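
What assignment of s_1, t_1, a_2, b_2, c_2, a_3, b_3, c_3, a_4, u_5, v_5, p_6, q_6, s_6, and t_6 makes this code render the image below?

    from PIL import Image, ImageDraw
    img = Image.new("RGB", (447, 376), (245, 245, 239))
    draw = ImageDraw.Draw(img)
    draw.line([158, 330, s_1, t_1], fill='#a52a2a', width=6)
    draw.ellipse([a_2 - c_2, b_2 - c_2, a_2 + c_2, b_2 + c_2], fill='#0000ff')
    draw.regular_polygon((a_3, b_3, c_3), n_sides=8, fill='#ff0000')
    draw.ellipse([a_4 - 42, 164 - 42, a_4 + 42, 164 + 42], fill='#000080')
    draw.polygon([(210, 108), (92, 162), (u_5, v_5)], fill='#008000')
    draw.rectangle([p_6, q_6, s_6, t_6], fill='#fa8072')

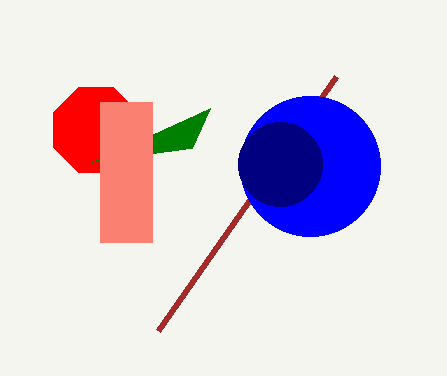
s_1 = 336
t_1 = 76
a_2 = 310
b_2 = 166
c_2 = 70
a_3 = 96
b_3 = 130
c_3 = 46
a_4 = 280
u_5 = 192
v_5 = 148
p_6 = 100
q_6 = 102
s_6 = 152
t_6 = 242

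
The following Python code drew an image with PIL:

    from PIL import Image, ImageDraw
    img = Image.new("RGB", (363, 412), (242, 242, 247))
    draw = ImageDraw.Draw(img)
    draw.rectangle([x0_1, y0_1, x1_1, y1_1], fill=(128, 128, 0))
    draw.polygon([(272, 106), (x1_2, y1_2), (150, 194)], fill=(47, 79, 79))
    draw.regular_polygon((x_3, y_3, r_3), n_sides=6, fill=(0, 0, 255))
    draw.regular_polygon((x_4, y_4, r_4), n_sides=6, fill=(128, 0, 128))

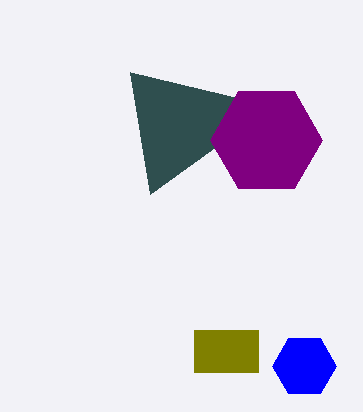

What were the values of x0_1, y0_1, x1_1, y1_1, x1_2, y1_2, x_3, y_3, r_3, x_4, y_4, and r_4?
x0_1 = 194, y0_1 = 330, x1_1 = 258, y1_1 = 372, x1_2 = 130, y1_2 = 72, x_3 = 304, y_3 = 366, r_3 = 32, x_4 = 266, y_4 = 140, r_4 = 56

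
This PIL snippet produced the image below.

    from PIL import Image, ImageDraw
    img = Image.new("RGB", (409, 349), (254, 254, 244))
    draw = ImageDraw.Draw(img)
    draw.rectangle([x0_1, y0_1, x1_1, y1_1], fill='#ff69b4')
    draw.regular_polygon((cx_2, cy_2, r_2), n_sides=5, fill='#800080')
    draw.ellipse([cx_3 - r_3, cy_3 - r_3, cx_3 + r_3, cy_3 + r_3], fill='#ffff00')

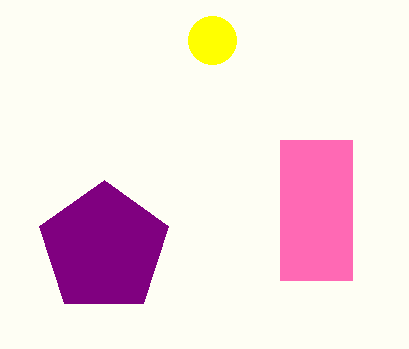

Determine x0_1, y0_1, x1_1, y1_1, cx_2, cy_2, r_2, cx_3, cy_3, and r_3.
x0_1 = 280, y0_1 = 140, x1_1 = 352, y1_1 = 280, cx_2 = 104, cy_2 = 248, r_2 = 68, cx_3 = 212, cy_3 = 40, r_3 = 24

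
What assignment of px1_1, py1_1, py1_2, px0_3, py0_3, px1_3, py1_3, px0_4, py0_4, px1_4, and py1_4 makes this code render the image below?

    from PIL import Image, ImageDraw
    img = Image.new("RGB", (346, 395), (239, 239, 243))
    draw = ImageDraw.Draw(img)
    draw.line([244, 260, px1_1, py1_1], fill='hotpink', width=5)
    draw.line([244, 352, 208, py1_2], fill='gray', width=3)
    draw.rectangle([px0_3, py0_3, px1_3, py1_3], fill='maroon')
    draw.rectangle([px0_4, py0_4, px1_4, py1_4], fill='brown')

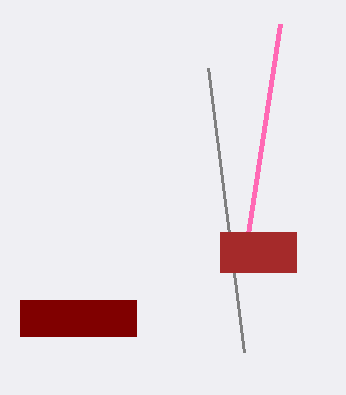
px1_1 = 280, py1_1 = 24, py1_2 = 68, px0_3 = 20, py0_3 = 300, px1_3 = 136, py1_3 = 336, px0_4 = 220, py0_4 = 232, px1_4 = 296, py1_4 = 272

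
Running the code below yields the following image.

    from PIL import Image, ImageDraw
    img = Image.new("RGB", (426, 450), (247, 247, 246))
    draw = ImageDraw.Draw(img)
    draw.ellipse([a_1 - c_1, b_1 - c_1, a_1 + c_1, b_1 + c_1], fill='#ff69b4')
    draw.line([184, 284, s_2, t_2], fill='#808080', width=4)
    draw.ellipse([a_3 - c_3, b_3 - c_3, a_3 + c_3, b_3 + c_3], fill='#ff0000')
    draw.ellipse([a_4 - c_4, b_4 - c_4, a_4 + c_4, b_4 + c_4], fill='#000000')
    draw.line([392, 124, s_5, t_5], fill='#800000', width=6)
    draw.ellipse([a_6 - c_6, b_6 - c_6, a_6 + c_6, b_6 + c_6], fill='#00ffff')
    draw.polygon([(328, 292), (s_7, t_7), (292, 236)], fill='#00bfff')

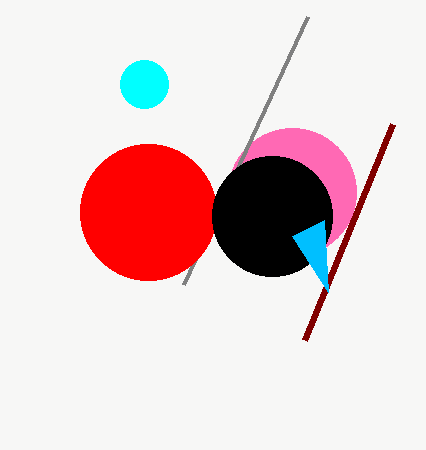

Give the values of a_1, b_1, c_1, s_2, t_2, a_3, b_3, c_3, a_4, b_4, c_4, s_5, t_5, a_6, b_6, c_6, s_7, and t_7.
a_1 = 292, b_1 = 192, c_1 = 64, s_2 = 308, t_2 = 16, a_3 = 148, b_3 = 212, c_3 = 68, a_4 = 272, b_4 = 216, c_4 = 60, s_5 = 304, t_5 = 340, a_6 = 144, b_6 = 84, c_6 = 24, s_7 = 324, t_7 = 220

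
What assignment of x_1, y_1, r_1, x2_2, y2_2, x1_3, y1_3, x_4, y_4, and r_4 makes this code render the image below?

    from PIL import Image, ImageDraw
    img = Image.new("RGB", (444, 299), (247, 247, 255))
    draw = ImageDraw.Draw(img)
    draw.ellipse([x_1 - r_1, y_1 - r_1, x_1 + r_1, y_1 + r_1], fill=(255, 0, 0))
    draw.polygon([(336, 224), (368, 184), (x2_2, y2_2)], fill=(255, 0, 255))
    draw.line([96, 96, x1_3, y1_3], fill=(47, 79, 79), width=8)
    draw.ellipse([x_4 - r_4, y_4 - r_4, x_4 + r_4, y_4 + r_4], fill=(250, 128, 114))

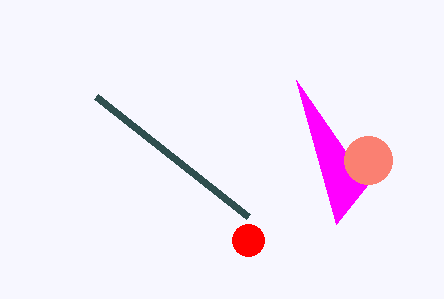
x_1 = 248; y_1 = 240; r_1 = 16; x2_2 = 296; y2_2 = 80; x1_3 = 248; y1_3 = 216; x_4 = 368; y_4 = 160; r_4 = 24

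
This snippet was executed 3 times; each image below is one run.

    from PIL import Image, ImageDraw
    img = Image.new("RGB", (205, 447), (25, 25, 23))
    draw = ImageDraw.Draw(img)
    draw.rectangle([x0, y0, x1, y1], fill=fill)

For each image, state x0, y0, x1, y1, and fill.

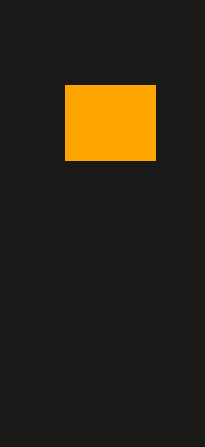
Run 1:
x0 = 65, y0 = 85, x1 = 155, y1 = 160, fill = 'orange'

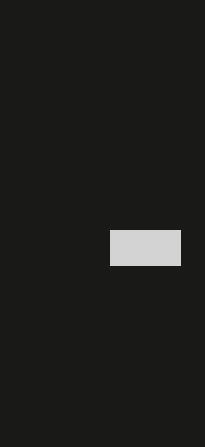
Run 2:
x0 = 110
y0 = 230
x1 = 180
y1 = 265
fill = 'lightgray'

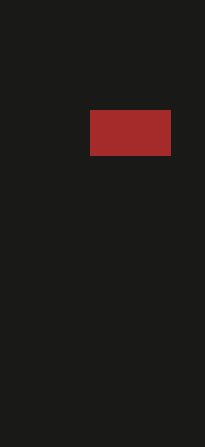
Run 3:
x0 = 90; y0 = 110; x1 = 170; y1 = 155; fill = 'brown'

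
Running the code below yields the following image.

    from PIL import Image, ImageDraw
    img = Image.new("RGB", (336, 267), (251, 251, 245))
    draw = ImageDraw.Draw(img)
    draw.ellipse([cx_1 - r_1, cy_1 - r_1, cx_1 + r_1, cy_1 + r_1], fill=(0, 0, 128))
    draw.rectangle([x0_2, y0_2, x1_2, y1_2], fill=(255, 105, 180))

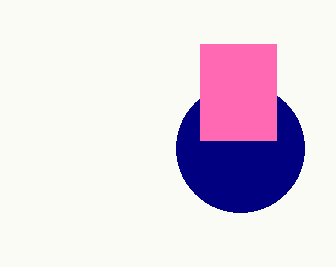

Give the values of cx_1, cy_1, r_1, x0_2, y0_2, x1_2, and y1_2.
cx_1 = 240, cy_1 = 148, r_1 = 64, x0_2 = 200, y0_2 = 44, x1_2 = 276, y1_2 = 140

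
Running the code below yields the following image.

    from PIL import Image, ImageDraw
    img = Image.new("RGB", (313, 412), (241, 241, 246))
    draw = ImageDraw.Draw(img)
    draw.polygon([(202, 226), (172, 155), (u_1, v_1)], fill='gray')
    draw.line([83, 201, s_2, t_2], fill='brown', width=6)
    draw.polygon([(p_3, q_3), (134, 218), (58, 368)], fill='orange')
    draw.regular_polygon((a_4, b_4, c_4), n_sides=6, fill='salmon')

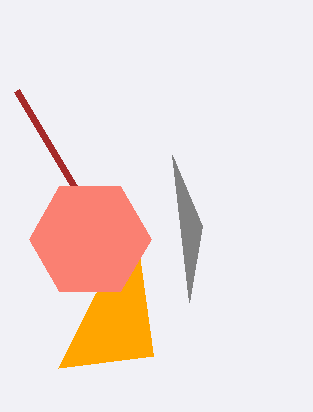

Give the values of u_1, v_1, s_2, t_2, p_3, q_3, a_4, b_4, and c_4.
u_1 = 189
v_1 = 302
s_2 = 17
t_2 = 91
p_3 = 153
q_3 = 356
a_4 = 90
b_4 = 239
c_4 = 61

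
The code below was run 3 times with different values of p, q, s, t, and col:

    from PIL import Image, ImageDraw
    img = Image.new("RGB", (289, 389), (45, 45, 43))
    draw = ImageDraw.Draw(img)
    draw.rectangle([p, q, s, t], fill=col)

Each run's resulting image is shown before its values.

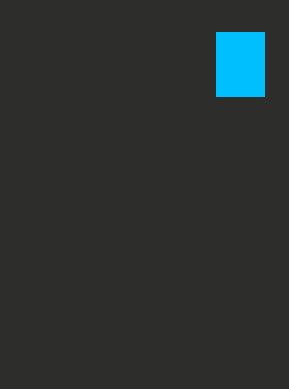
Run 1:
p = 216; q = 32; s = 264; t = 96; col = 'deepskyblue'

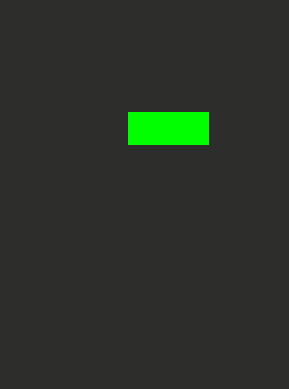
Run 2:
p = 128, q = 112, s = 208, t = 144, col = 'lime'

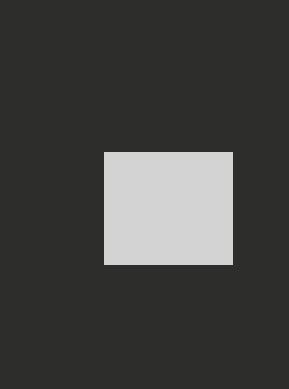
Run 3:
p = 104
q = 152
s = 232
t = 264
col = 'lightgray'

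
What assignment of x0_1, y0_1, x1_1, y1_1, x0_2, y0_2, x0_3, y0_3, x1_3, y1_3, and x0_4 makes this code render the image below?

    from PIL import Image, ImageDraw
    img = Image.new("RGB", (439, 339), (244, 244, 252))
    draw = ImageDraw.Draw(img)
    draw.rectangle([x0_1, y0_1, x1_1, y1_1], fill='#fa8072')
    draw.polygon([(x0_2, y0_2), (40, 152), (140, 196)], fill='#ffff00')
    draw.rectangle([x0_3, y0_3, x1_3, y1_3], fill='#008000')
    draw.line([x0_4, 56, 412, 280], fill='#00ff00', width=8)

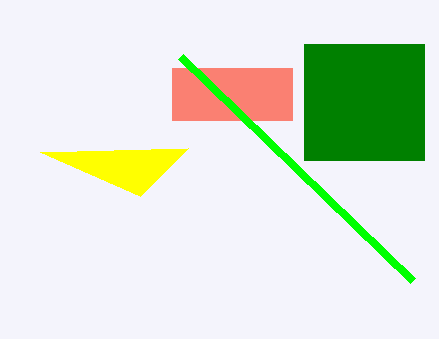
x0_1 = 172
y0_1 = 68
x1_1 = 292
y1_1 = 120
x0_2 = 188
y0_2 = 148
x0_3 = 304
y0_3 = 44
x1_3 = 424
y1_3 = 160
x0_4 = 180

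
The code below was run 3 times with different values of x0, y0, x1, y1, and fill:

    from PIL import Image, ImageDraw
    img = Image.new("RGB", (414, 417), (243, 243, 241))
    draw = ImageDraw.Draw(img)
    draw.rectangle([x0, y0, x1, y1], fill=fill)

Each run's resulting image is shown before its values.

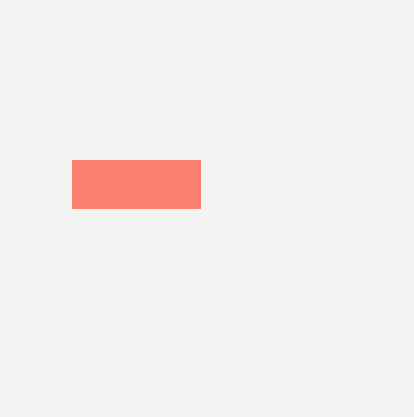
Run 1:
x0 = 72
y0 = 160
x1 = 200
y1 = 208
fill = 'salmon'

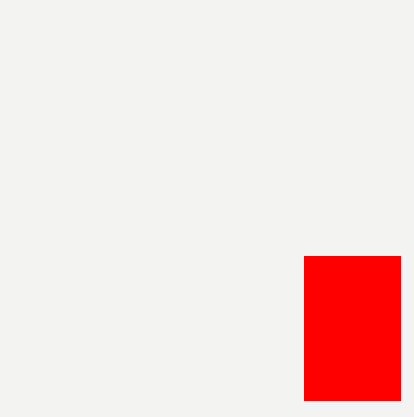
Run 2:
x0 = 304, y0 = 256, x1 = 400, y1 = 400, fill = 'red'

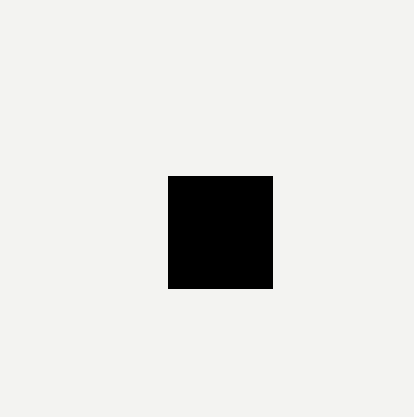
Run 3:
x0 = 168, y0 = 176, x1 = 272, y1 = 288, fill = 'black'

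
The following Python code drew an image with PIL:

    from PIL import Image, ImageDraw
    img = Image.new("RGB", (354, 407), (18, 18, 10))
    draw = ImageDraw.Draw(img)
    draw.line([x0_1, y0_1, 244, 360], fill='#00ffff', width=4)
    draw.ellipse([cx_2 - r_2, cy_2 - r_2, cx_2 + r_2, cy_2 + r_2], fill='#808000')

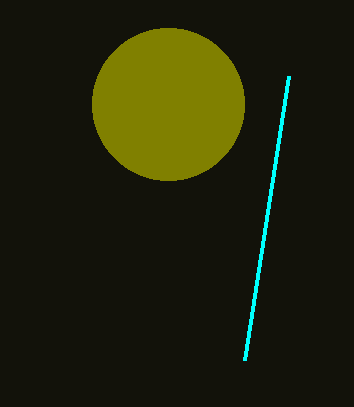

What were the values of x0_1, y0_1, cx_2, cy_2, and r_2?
x0_1 = 288
y0_1 = 76
cx_2 = 168
cy_2 = 104
r_2 = 76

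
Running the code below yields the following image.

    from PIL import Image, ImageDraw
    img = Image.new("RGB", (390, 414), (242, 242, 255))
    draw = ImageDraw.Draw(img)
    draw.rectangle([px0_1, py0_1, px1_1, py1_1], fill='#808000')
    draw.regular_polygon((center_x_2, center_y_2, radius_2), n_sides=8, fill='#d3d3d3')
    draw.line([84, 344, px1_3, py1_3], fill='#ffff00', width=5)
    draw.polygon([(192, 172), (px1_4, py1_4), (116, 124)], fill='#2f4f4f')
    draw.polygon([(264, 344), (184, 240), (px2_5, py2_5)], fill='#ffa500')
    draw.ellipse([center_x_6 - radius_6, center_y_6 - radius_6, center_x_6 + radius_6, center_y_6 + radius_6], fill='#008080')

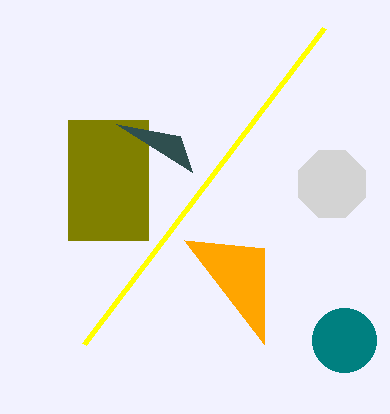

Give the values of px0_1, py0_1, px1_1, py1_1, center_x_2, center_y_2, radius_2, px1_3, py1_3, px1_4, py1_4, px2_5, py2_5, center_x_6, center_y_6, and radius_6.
px0_1 = 68
py0_1 = 120
px1_1 = 148
py1_1 = 240
center_x_2 = 332
center_y_2 = 184
radius_2 = 36
px1_3 = 324
py1_3 = 28
px1_4 = 180
py1_4 = 136
px2_5 = 264
py2_5 = 248
center_x_6 = 344
center_y_6 = 340
radius_6 = 32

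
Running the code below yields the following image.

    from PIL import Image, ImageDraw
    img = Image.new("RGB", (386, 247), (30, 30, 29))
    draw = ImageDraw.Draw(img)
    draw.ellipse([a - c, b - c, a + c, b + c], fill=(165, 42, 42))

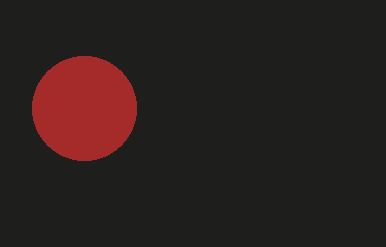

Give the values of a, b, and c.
a = 84, b = 108, c = 52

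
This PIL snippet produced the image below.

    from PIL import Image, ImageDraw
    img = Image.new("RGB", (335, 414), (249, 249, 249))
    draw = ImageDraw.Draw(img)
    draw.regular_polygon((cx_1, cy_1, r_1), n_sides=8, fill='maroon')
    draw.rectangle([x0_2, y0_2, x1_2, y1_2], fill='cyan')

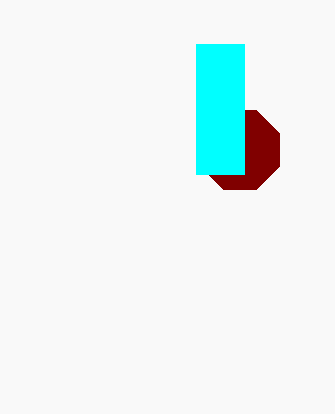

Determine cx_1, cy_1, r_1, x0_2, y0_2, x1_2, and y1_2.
cx_1 = 240; cy_1 = 150; r_1 = 43; x0_2 = 196; y0_2 = 44; x1_2 = 244; y1_2 = 174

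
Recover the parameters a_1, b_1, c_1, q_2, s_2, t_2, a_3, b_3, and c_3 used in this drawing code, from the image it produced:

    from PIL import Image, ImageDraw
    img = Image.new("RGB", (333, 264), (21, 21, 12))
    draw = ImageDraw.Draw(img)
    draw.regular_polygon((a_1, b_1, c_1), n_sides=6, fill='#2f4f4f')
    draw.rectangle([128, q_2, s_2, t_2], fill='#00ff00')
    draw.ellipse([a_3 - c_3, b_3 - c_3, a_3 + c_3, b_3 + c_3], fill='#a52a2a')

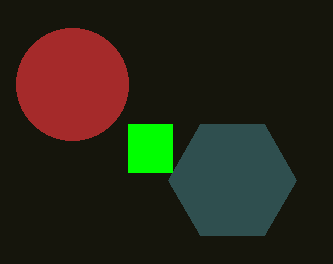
a_1 = 232
b_1 = 180
c_1 = 64
q_2 = 124
s_2 = 172
t_2 = 172
a_3 = 72
b_3 = 84
c_3 = 56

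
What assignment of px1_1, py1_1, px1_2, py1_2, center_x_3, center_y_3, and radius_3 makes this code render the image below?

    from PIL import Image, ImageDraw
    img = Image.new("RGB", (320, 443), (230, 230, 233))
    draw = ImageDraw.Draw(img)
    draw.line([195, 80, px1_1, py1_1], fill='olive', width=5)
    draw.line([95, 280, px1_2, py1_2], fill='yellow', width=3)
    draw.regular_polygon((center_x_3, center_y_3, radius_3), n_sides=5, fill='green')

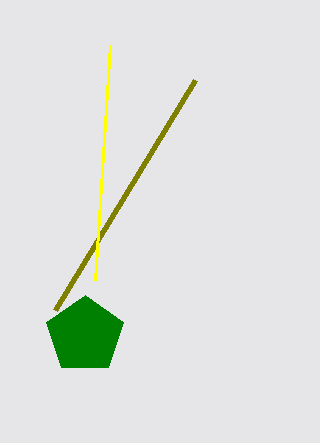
px1_1 = 55, py1_1 = 310, px1_2 = 110, py1_2 = 45, center_x_3 = 85, center_y_3 = 335, radius_3 = 40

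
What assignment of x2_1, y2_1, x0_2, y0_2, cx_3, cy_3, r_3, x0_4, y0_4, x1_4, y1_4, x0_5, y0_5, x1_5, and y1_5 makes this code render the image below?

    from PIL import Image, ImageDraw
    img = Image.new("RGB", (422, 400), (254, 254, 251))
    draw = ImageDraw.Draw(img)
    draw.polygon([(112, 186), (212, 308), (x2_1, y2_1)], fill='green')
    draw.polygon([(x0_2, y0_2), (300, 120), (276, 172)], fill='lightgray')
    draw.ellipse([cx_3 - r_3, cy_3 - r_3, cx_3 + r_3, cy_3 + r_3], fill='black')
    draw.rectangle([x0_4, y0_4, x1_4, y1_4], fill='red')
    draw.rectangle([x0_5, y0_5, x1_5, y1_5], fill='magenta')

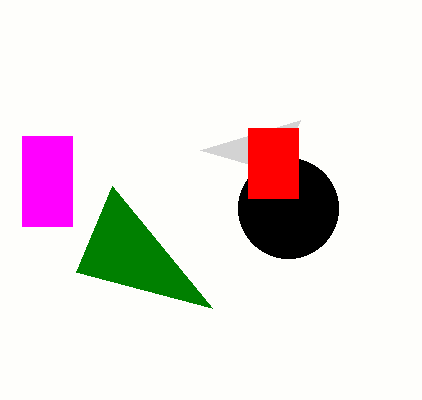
x2_1 = 76, y2_1 = 272, x0_2 = 200, y0_2 = 150, cx_3 = 288, cy_3 = 208, r_3 = 50, x0_4 = 248, y0_4 = 128, x1_4 = 298, y1_4 = 198, x0_5 = 22, y0_5 = 136, x1_5 = 72, y1_5 = 226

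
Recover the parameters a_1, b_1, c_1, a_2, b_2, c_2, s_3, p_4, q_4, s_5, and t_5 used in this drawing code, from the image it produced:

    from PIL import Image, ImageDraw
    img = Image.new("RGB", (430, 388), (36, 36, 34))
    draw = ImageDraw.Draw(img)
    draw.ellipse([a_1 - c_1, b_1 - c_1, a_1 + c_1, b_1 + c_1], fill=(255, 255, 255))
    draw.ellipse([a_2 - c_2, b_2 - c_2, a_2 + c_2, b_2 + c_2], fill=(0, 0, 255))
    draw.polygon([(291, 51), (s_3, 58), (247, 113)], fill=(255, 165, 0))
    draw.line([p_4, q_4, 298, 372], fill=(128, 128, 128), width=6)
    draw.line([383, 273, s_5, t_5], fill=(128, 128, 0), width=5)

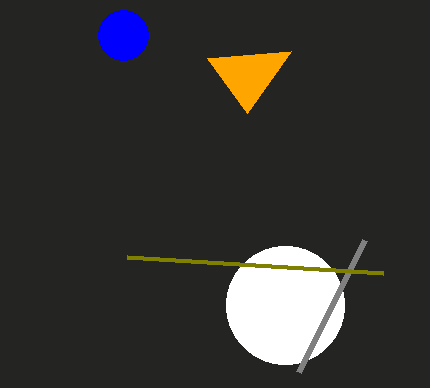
a_1 = 285
b_1 = 305
c_1 = 59
a_2 = 123
b_2 = 35
c_2 = 25
s_3 = 207
p_4 = 364
q_4 = 240
s_5 = 127
t_5 = 257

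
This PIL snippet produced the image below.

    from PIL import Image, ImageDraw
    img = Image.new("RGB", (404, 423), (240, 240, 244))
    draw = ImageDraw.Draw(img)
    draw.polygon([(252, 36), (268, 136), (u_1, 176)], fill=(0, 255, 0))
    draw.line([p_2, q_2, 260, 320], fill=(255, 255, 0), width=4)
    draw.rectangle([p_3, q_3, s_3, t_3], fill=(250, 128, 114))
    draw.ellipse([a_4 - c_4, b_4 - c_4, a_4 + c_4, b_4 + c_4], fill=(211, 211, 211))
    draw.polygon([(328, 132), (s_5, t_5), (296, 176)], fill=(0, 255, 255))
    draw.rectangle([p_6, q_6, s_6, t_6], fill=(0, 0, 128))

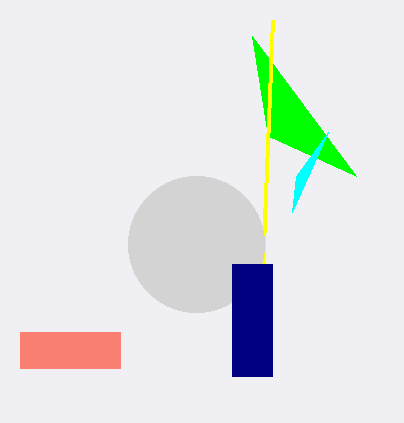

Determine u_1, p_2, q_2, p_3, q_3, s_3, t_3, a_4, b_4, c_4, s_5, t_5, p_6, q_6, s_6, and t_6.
u_1 = 356; p_2 = 272; q_2 = 20; p_3 = 20; q_3 = 332; s_3 = 120; t_3 = 368; a_4 = 196; b_4 = 244; c_4 = 68; s_5 = 292; t_5 = 212; p_6 = 232; q_6 = 264; s_6 = 272; t_6 = 376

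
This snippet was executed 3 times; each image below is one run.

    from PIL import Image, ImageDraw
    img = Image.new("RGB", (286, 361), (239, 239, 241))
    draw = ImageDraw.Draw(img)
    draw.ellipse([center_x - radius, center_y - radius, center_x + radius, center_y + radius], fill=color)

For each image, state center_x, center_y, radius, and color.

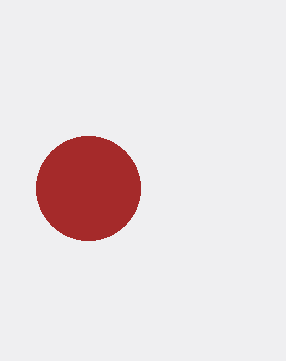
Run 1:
center_x = 88, center_y = 188, radius = 52, color = 'brown'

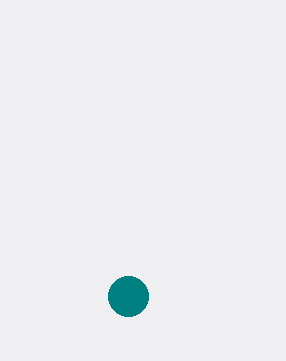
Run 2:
center_x = 128; center_y = 296; radius = 20; color = 'teal'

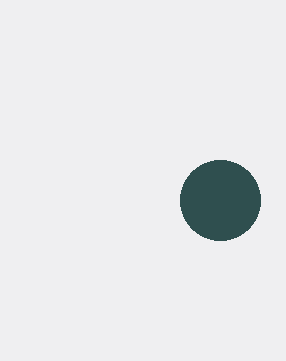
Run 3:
center_x = 220
center_y = 200
radius = 40
color = 'darkslategray'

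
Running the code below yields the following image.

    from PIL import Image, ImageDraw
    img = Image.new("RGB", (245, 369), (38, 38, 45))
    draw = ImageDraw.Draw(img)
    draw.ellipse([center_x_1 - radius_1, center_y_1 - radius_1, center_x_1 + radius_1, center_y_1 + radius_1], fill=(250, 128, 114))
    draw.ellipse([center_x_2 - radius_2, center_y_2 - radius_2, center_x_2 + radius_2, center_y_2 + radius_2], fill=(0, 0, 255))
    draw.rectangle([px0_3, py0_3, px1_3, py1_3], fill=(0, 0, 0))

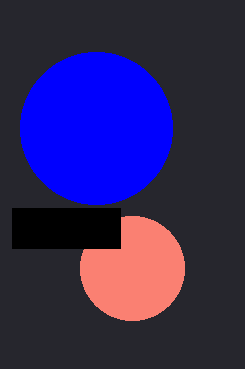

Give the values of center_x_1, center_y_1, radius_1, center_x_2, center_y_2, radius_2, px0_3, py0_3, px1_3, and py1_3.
center_x_1 = 132
center_y_1 = 268
radius_1 = 52
center_x_2 = 96
center_y_2 = 128
radius_2 = 76
px0_3 = 12
py0_3 = 208
px1_3 = 120
py1_3 = 248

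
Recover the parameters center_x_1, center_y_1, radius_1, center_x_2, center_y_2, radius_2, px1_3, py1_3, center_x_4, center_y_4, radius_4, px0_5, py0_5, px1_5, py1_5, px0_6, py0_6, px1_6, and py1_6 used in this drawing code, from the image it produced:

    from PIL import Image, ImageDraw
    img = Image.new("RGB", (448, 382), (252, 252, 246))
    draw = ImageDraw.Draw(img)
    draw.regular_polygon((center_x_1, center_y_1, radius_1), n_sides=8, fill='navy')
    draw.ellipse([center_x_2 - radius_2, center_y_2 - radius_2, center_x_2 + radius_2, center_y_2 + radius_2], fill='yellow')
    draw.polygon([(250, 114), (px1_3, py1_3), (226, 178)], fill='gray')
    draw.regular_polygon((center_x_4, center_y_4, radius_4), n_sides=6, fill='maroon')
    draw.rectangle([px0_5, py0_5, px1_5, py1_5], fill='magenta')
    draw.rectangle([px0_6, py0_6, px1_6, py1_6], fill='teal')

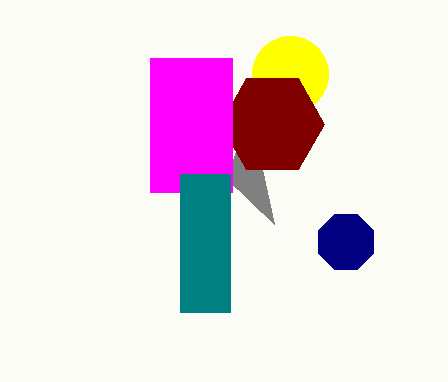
center_x_1 = 346
center_y_1 = 242
radius_1 = 30
center_x_2 = 290
center_y_2 = 74
radius_2 = 38
px1_3 = 274
py1_3 = 224
center_x_4 = 272
center_y_4 = 124
radius_4 = 52
px0_5 = 150
py0_5 = 58
px1_5 = 232
py1_5 = 192
px0_6 = 180
py0_6 = 174
px1_6 = 230
py1_6 = 312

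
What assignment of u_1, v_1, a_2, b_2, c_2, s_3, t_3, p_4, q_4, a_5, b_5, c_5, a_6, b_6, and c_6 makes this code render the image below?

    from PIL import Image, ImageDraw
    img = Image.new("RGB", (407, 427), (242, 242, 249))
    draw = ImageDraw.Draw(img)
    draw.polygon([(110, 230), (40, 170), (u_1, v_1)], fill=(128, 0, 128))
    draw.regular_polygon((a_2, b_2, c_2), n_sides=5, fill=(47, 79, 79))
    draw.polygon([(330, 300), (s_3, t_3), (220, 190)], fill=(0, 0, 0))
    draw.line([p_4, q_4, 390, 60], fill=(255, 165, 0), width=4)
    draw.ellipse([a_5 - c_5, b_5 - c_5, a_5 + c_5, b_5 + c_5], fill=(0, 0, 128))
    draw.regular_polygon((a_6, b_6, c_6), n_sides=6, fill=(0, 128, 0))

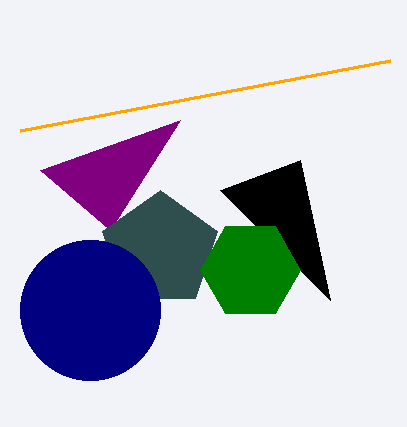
u_1 = 180, v_1 = 120, a_2 = 160, b_2 = 250, c_2 = 60, s_3 = 300, t_3 = 160, p_4 = 20, q_4 = 130, a_5 = 90, b_5 = 310, c_5 = 70, a_6 = 250, b_6 = 270, c_6 = 50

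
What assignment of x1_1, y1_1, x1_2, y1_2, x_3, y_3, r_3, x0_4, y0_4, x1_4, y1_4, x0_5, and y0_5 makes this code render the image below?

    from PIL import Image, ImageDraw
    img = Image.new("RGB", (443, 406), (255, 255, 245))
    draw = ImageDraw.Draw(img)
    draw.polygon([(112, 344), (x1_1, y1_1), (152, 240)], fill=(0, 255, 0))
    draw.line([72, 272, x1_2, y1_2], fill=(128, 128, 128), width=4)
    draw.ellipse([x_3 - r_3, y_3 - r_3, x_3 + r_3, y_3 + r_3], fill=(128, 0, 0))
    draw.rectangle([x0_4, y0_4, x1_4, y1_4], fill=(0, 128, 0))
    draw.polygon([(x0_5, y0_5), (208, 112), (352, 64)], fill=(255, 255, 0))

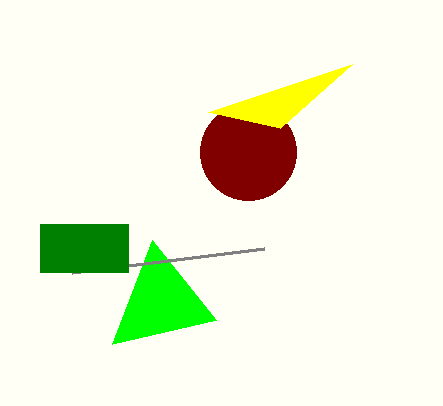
x1_1 = 216
y1_1 = 320
x1_2 = 264
y1_2 = 248
x_3 = 248
y_3 = 152
r_3 = 48
x0_4 = 40
y0_4 = 224
x1_4 = 128
y1_4 = 272
x0_5 = 280
y0_5 = 128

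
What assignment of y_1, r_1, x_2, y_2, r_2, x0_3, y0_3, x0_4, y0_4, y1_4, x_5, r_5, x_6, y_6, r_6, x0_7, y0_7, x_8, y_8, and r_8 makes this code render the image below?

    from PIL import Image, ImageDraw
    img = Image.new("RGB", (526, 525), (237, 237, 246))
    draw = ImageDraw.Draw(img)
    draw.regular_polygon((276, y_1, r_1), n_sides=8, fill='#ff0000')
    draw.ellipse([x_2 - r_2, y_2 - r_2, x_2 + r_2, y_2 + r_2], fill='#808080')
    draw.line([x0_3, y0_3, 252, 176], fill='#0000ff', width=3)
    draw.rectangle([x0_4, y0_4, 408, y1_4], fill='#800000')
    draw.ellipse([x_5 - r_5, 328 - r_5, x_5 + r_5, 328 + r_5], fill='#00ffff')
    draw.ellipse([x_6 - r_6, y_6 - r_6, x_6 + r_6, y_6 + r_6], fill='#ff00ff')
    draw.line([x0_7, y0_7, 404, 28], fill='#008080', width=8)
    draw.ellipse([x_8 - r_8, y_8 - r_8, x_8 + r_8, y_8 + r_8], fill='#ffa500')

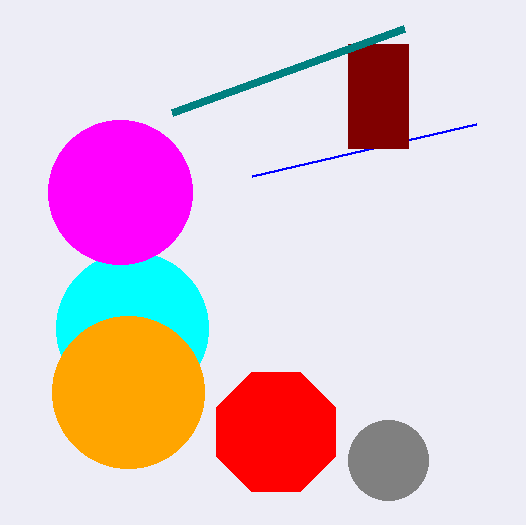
y_1 = 432, r_1 = 64, x_2 = 388, y_2 = 460, r_2 = 40, x0_3 = 476, y0_3 = 124, x0_4 = 348, y0_4 = 44, y1_4 = 148, x_5 = 132, r_5 = 76, x_6 = 120, y_6 = 192, r_6 = 72, x0_7 = 172, y0_7 = 112, x_8 = 128, y_8 = 392, r_8 = 76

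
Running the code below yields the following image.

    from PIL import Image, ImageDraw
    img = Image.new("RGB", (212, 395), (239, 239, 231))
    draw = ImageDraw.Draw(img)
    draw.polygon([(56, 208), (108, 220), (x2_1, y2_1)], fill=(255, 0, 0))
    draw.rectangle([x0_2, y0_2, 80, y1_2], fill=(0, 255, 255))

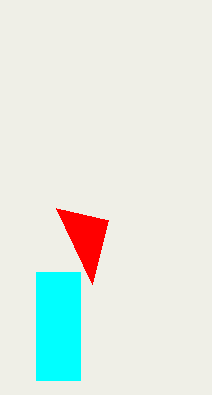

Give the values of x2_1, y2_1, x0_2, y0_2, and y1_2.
x2_1 = 92
y2_1 = 284
x0_2 = 36
y0_2 = 272
y1_2 = 380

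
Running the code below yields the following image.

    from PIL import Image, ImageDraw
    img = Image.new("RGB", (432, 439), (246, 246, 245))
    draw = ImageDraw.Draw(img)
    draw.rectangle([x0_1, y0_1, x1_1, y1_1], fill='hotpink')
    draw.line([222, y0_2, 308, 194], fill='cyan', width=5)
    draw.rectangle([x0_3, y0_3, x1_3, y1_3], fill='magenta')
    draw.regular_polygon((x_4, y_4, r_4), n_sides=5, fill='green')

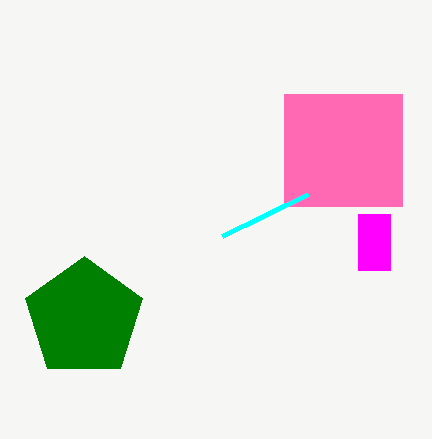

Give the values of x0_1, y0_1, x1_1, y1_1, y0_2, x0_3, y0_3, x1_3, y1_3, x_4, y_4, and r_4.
x0_1 = 284; y0_1 = 94; x1_1 = 402; y1_1 = 206; y0_2 = 236; x0_3 = 358; y0_3 = 214; x1_3 = 390; y1_3 = 270; x_4 = 84; y_4 = 318; r_4 = 62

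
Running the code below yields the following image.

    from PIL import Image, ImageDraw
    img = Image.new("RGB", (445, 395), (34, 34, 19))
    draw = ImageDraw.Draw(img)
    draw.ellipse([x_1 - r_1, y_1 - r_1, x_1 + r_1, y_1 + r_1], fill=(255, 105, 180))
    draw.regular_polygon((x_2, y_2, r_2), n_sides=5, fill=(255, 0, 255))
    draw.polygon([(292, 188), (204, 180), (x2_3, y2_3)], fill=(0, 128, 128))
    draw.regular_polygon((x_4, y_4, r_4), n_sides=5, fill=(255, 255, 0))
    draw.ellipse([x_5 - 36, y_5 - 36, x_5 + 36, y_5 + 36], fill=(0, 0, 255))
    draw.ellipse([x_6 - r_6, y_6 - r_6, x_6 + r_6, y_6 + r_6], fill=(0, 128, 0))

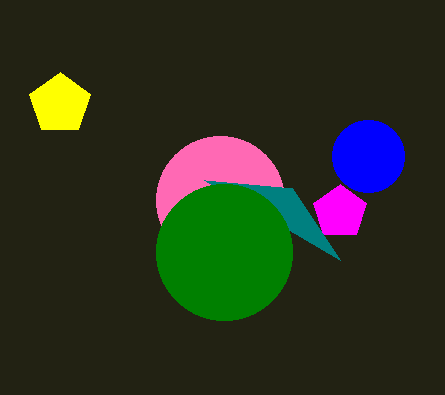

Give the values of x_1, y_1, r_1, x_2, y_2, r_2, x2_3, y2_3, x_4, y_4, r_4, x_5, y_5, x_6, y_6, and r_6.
x_1 = 220
y_1 = 200
r_1 = 64
x_2 = 340
y_2 = 212
r_2 = 28
x2_3 = 340
y2_3 = 260
x_4 = 60
y_4 = 104
r_4 = 32
x_5 = 368
y_5 = 156
x_6 = 224
y_6 = 252
r_6 = 68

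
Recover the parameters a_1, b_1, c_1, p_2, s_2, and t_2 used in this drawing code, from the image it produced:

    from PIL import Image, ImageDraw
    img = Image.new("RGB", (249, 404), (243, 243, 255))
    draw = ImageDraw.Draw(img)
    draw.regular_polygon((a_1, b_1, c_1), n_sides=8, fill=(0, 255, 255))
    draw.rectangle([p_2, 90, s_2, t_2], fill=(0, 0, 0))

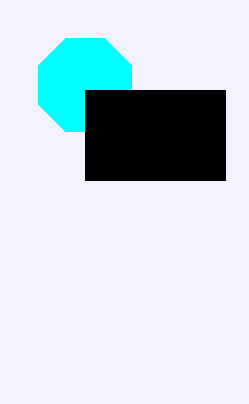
a_1 = 85
b_1 = 85
c_1 = 50
p_2 = 85
s_2 = 225
t_2 = 180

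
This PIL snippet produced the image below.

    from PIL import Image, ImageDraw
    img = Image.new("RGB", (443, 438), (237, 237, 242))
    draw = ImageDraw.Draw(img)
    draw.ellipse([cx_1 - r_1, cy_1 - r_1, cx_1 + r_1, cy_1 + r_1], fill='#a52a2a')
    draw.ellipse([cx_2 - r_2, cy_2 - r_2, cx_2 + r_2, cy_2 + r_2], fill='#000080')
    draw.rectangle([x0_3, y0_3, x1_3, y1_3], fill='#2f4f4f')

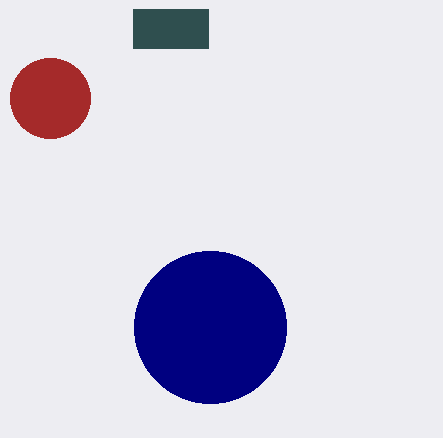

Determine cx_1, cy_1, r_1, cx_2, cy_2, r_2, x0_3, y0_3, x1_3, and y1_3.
cx_1 = 50, cy_1 = 98, r_1 = 40, cx_2 = 210, cy_2 = 327, r_2 = 76, x0_3 = 133, y0_3 = 9, x1_3 = 208, y1_3 = 48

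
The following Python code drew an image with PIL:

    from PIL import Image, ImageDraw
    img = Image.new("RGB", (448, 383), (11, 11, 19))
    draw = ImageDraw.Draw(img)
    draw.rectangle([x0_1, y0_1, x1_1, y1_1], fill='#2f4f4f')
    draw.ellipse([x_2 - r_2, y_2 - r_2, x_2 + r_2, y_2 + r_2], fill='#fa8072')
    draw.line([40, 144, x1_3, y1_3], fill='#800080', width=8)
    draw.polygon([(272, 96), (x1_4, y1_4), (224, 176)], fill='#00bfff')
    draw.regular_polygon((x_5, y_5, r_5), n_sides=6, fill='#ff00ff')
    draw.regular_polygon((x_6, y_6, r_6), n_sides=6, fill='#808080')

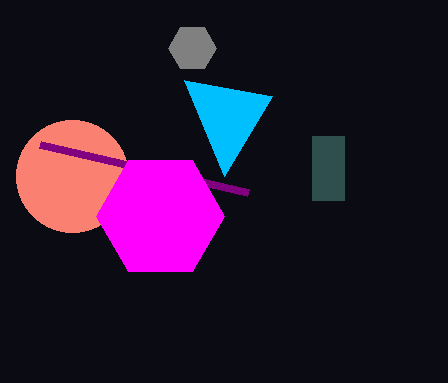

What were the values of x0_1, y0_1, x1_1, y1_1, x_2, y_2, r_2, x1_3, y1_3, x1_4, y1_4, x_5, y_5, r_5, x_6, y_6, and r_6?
x0_1 = 312, y0_1 = 136, x1_1 = 344, y1_1 = 200, x_2 = 72, y_2 = 176, r_2 = 56, x1_3 = 248, y1_3 = 192, x1_4 = 184, y1_4 = 80, x_5 = 160, y_5 = 216, r_5 = 64, x_6 = 192, y_6 = 48, r_6 = 24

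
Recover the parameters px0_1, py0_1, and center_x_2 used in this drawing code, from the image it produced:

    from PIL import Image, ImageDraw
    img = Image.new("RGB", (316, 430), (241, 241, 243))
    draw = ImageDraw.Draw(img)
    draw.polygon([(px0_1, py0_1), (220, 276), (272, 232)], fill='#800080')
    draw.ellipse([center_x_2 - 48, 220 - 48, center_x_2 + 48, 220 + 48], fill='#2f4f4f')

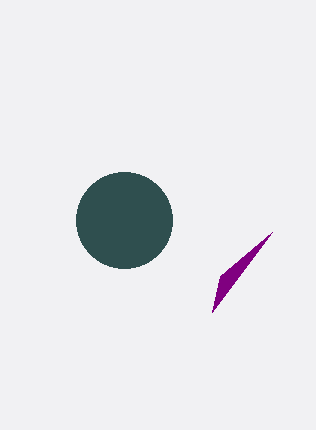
px0_1 = 212, py0_1 = 312, center_x_2 = 124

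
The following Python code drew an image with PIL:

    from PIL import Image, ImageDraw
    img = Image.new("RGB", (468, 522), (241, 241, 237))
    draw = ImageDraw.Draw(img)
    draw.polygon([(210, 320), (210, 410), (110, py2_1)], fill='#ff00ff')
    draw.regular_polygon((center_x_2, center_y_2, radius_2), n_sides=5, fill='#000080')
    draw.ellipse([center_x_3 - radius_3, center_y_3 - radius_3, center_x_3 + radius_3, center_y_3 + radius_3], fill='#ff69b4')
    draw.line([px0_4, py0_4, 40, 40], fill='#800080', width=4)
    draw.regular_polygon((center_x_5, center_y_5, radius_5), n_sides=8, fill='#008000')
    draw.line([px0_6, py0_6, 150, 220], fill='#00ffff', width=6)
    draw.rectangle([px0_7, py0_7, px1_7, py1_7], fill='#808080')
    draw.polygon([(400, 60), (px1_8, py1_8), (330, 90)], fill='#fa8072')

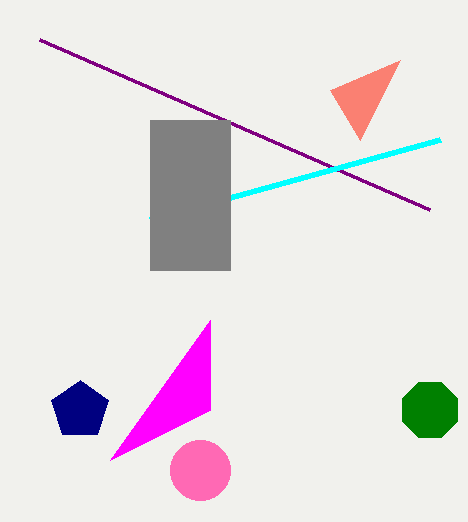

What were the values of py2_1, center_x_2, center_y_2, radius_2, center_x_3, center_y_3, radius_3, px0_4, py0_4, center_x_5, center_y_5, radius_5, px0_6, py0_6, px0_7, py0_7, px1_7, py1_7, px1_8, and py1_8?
py2_1 = 460, center_x_2 = 80, center_y_2 = 410, radius_2 = 30, center_x_3 = 200, center_y_3 = 470, radius_3 = 30, px0_4 = 430, py0_4 = 210, center_x_5 = 430, center_y_5 = 410, radius_5 = 30, px0_6 = 440, py0_6 = 140, px0_7 = 150, py0_7 = 120, px1_7 = 230, py1_7 = 270, px1_8 = 360, py1_8 = 140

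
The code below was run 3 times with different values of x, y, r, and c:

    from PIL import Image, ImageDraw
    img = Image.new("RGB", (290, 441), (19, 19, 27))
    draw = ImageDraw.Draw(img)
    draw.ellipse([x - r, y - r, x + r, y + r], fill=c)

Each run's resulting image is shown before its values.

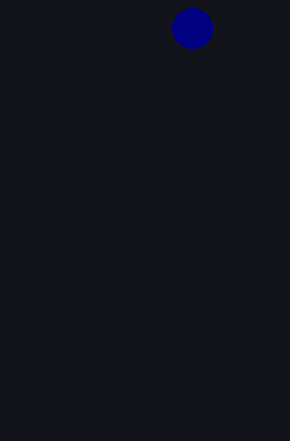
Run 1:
x = 192, y = 28, r = 20, c = 'navy'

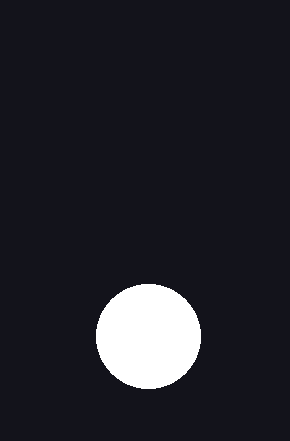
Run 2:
x = 148, y = 336, r = 52, c = 'white'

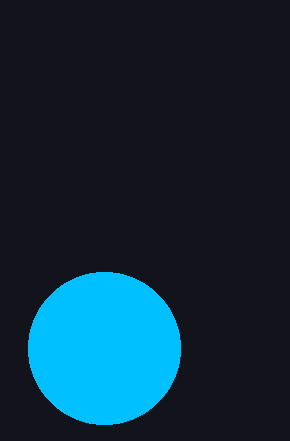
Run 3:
x = 104; y = 348; r = 76; c = 'deepskyblue'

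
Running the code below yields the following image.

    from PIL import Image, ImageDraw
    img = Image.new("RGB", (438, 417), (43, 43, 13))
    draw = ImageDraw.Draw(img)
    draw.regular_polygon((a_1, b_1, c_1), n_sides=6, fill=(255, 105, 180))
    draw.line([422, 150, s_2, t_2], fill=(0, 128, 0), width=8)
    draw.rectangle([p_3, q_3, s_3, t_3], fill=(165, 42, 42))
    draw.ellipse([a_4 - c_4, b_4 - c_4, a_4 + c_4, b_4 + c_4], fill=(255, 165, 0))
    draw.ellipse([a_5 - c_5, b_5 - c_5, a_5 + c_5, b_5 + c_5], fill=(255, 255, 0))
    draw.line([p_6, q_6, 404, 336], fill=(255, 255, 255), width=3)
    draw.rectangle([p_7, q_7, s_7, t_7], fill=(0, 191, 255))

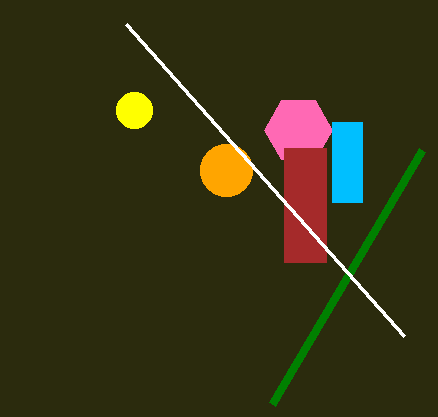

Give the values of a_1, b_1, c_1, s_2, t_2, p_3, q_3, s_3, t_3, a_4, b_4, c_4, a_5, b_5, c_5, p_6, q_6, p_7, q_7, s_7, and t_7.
a_1 = 298, b_1 = 130, c_1 = 34, s_2 = 272, t_2 = 404, p_3 = 284, q_3 = 148, s_3 = 326, t_3 = 262, a_4 = 226, b_4 = 170, c_4 = 26, a_5 = 134, b_5 = 110, c_5 = 18, p_6 = 126, q_6 = 24, p_7 = 332, q_7 = 122, s_7 = 362, t_7 = 202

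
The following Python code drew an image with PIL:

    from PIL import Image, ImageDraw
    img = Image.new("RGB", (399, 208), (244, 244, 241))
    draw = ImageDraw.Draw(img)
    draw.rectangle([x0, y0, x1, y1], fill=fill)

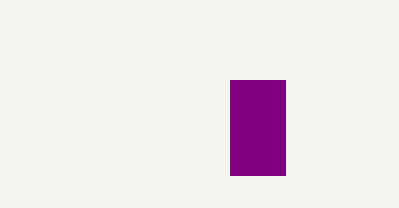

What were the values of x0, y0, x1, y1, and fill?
x0 = 230; y0 = 80; x1 = 285; y1 = 175; fill = 'purple'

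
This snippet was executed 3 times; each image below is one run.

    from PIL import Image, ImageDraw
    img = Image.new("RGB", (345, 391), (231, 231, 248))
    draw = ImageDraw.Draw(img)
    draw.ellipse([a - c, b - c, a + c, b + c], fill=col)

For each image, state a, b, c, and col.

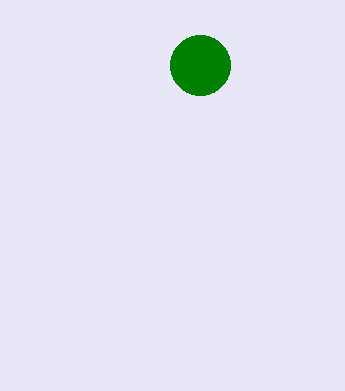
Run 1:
a = 200
b = 65
c = 30
col = 'green'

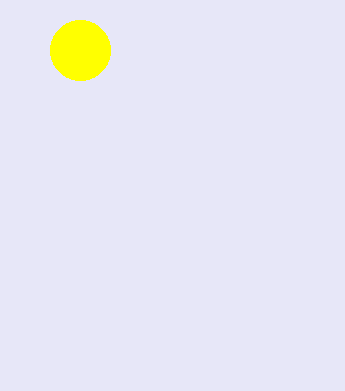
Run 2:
a = 80
b = 50
c = 30
col = 'yellow'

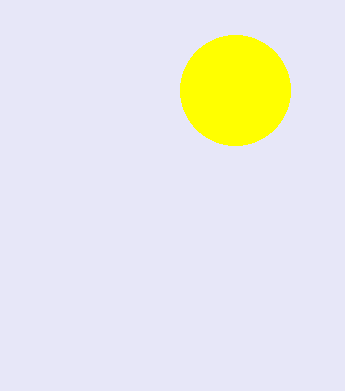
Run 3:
a = 235
b = 90
c = 55
col = 'yellow'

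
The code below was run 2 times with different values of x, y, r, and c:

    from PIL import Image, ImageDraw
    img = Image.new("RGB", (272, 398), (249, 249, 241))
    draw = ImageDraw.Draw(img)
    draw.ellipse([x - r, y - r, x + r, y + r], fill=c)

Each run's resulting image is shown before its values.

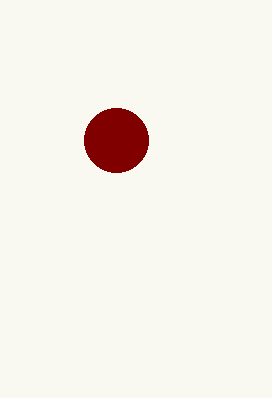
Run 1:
x = 116, y = 140, r = 32, c = 'maroon'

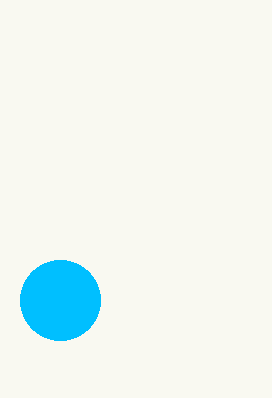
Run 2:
x = 60; y = 300; r = 40; c = 'deepskyblue'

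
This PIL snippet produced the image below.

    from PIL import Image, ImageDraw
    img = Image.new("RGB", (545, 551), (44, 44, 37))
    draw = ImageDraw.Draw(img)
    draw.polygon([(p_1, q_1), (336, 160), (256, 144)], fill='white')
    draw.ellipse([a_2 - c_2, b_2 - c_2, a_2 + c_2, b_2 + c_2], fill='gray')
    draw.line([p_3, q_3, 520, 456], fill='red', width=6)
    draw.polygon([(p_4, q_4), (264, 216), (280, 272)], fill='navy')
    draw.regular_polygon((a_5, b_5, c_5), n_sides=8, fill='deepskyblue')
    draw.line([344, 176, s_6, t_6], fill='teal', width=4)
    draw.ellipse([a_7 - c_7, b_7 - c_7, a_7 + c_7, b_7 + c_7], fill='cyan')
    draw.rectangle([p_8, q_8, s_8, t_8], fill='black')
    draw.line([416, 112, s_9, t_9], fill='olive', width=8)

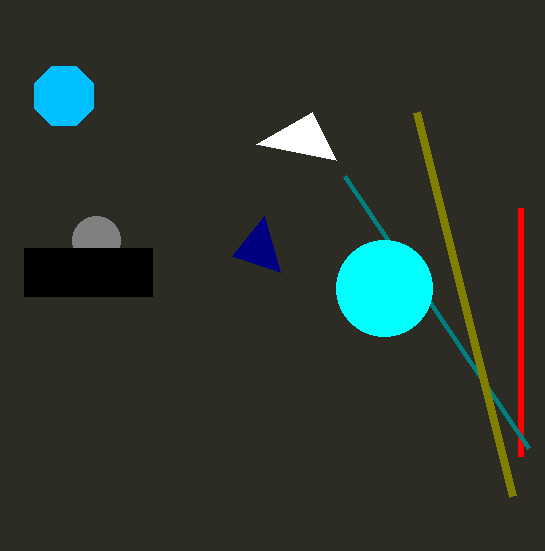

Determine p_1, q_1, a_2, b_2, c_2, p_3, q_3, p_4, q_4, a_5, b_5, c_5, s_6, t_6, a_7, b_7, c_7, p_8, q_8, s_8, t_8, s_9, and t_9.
p_1 = 312
q_1 = 112
a_2 = 96
b_2 = 240
c_2 = 24
p_3 = 520
q_3 = 208
p_4 = 232
q_4 = 256
a_5 = 64
b_5 = 96
c_5 = 32
s_6 = 528
t_6 = 448
a_7 = 384
b_7 = 288
c_7 = 48
p_8 = 24
q_8 = 248
s_8 = 152
t_8 = 296
s_9 = 512
t_9 = 496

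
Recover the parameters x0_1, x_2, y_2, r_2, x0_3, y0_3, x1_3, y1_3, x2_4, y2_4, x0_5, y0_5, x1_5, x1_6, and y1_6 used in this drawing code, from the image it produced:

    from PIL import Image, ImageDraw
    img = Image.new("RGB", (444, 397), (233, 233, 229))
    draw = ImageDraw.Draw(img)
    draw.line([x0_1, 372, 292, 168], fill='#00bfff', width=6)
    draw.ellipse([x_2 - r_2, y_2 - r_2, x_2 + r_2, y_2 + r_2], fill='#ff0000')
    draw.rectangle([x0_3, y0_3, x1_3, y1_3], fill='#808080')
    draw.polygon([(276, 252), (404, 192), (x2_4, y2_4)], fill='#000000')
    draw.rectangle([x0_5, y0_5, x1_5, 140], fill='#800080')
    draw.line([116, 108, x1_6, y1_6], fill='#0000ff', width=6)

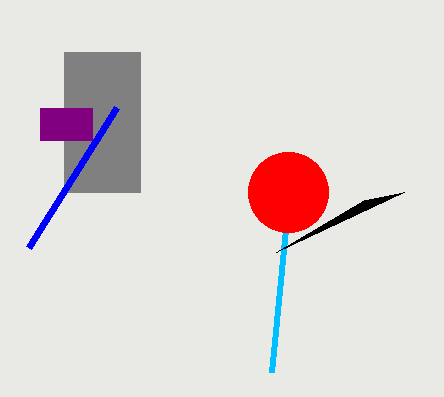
x0_1 = 272; x_2 = 288; y_2 = 192; r_2 = 40; x0_3 = 64; y0_3 = 52; x1_3 = 140; y1_3 = 192; x2_4 = 364; y2_4 = 200; x0_5 = 40; y0_5 = 108; x1_5 = 92; x1_6 = 28; y1_6 = 248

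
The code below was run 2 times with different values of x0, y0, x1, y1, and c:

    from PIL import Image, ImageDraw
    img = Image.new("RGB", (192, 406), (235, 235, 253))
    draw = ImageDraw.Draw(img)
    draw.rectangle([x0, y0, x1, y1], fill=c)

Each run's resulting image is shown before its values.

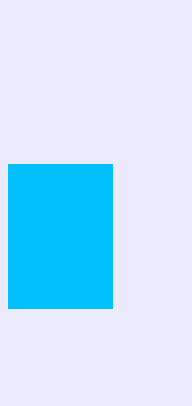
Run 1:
x0 = 8
y0 = 164
x1 = 112
y1 = 308
c = 'deepskyblue'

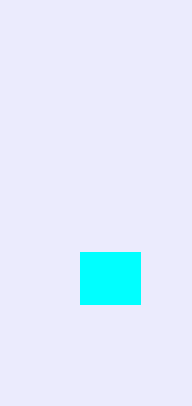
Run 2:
x0 = 80
y0 = 252
x1 = 140
y1 = 304
c = 'cyan'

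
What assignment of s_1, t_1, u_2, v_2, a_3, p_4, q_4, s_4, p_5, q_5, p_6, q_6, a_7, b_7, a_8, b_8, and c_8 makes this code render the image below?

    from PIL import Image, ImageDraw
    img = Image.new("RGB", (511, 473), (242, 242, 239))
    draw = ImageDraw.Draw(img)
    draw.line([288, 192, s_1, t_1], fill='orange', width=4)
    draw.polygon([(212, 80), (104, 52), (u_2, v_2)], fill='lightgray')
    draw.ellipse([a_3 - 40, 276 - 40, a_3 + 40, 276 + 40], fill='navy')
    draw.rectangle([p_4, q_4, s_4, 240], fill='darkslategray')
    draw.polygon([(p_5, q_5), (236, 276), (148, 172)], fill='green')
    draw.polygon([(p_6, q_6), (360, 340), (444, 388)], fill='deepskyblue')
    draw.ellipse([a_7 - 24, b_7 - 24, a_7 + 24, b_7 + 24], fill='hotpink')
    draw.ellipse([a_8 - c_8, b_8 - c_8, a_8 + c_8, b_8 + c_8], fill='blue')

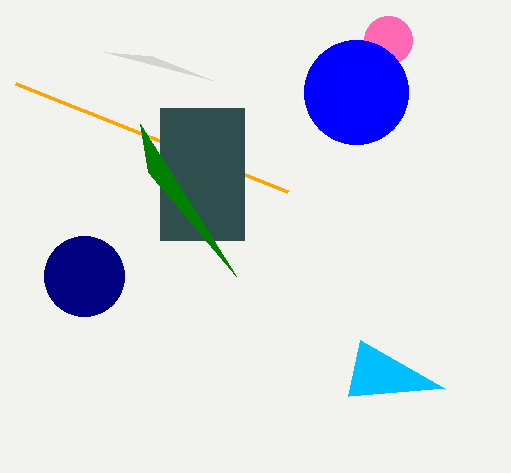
s_1 = 16, t_1 = 84, u_2 = 152, v_2 = 56, a_3 = 84, p_4 = 160, q_4 = 108, s_4 = 244, p_5 = 140, q_5 = 124, p_6 = 348, q_6 = 396, a_7 = 388, b_7 = 40, a_8 = 356, b_8 = 92, c_8 = 52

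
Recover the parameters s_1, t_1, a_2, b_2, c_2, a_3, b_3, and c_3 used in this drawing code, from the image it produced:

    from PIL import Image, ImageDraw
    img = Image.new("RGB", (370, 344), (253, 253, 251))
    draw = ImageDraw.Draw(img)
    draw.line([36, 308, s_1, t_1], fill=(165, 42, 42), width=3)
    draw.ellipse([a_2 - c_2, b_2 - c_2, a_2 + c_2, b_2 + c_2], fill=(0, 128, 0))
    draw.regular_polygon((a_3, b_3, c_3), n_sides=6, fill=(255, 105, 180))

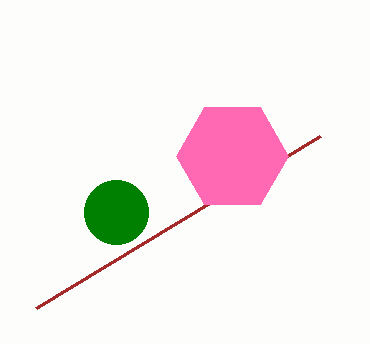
s_1 = 320, t_1 = 136, a_2 = 116, b_2 = 212, c_2 = 32, a_3 = 232, b_3 = 156, c_3 = 56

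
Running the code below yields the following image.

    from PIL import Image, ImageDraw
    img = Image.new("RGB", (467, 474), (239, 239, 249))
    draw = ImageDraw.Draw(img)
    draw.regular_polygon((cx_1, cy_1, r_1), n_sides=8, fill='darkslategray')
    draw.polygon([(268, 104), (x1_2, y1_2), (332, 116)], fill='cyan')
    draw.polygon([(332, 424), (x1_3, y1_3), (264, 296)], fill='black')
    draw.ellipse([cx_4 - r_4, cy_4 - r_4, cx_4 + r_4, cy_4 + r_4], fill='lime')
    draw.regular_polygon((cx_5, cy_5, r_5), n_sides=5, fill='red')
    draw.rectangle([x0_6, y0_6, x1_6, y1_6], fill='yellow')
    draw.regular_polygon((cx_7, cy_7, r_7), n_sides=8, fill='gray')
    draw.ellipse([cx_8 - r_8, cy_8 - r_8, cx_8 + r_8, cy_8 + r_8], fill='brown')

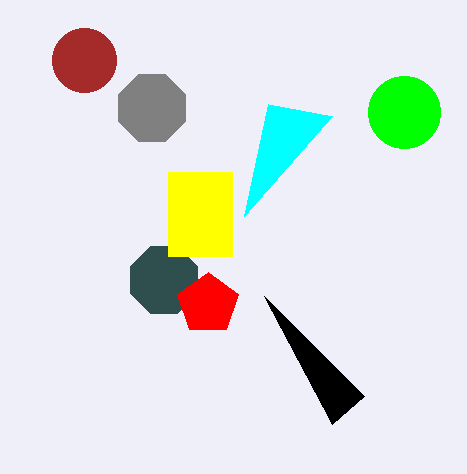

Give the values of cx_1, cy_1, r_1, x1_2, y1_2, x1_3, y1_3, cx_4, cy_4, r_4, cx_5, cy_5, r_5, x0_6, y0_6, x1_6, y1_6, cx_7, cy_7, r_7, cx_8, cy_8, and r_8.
cx_1 = 164, cy_1 = 280, r_1 = 36, x1_2 = 244, y1_2 = 216, x1_3 = 364, y1_3 = 396, cx_4 = 404, cy_4 = 112, r_4 = 36, cx_5 = 208, cy_5 = 304, r_5 = 32, x0_6 = 168, y0_6 = 172, x1_6 = 232, y1_6 = 256, cx_7 = 152, cy_7 = 108, r_7 = 36, cx_8 = 84, cy_8 = 60, r_8 = 32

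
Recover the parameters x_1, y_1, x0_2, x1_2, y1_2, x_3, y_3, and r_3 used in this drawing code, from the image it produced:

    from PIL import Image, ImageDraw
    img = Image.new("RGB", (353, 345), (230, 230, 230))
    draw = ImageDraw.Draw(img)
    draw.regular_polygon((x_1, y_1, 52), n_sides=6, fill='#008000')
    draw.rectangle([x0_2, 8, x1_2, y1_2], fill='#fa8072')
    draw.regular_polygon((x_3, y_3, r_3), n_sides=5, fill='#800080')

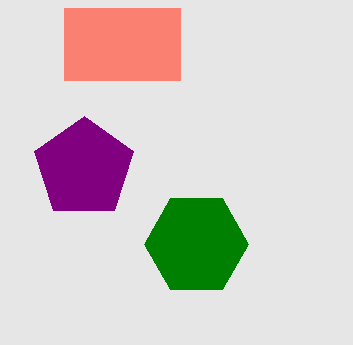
x_1 = 196; y_1 = 244; x0_2 = 64; x1_2 = 180; y1_2 = 80; x_3 = 84; y_3 = 168; r_3 = 52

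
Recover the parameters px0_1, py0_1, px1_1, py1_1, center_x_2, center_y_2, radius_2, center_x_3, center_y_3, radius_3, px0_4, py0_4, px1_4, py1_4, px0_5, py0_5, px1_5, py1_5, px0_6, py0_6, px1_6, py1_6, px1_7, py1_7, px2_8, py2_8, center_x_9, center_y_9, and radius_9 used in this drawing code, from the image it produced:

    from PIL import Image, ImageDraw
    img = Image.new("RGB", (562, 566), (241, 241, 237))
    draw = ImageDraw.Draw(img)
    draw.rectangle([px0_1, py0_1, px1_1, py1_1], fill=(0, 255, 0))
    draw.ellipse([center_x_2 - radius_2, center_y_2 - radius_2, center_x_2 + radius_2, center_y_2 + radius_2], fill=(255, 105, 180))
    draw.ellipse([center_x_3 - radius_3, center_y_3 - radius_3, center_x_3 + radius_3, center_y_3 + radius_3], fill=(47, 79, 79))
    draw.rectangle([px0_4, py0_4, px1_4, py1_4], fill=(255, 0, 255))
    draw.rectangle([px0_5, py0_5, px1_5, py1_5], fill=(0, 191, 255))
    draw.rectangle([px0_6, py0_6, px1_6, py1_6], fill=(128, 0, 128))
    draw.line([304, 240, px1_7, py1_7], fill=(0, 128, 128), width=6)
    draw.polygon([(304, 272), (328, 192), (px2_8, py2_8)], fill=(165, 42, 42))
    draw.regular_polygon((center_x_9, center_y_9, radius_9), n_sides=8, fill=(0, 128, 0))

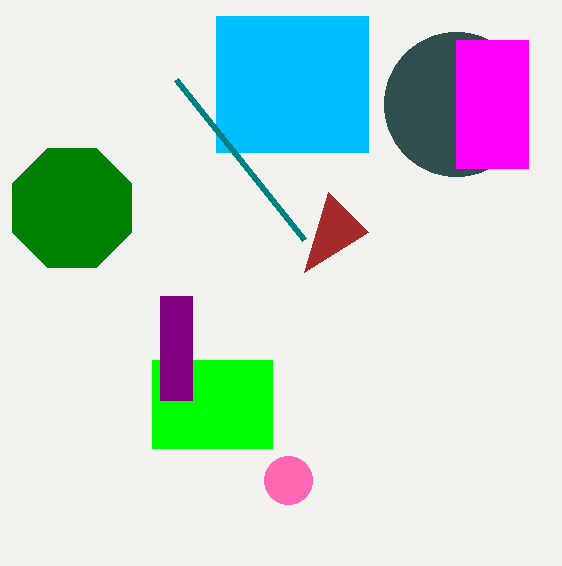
px0_1 = 152; py0_1 = 360; px1_1 = 272; py1_1 = 448; center_x_2 = 288; center_y_2 = 480; radius_2 = 24; center_x_3 = 456; center_y_3 = 104; radius_3 = 72; px0_4 = 456; py0_4 = 40; px1_4 = 528; py1_4 = 168; px0_5 = 216; py0_5 = 16; px1_5 = 368; py1_5 = 152; px0_6 = 160; py0_6 = 296; px1_6 = 192; py1_6 = 400; px1_7 = 176; py1_7 = 80; px2_8 = 368; py2_8 = 232; center_x_9 = 72; center_y_9 = 208; radius_9 = 64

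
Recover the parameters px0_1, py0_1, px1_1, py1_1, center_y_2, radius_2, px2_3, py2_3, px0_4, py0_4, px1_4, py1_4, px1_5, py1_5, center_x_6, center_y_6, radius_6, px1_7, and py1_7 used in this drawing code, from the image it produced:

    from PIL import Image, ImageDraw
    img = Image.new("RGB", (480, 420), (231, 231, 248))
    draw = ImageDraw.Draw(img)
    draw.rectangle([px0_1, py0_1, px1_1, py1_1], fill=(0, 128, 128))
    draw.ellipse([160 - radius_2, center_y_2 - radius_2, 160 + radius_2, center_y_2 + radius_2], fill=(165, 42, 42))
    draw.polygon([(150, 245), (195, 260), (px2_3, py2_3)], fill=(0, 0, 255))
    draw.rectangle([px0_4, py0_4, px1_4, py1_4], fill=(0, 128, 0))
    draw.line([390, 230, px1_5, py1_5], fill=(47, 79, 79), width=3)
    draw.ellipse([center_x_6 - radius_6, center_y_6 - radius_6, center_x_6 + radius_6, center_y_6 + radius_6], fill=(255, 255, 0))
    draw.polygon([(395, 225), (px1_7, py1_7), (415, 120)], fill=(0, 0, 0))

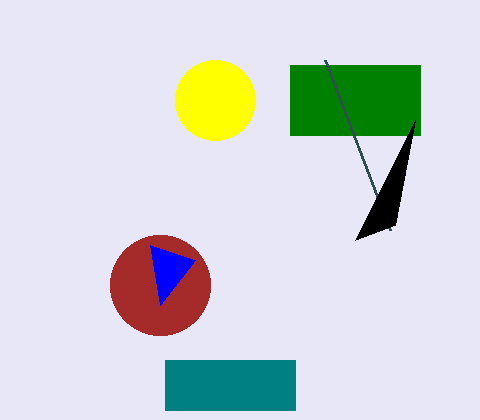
px0_1 = 165, py0_1 = 360, px1_1 = 295, py1_1 = 410, center_y_2 = 285, radius_2 = 50, px2_3 = 160, py2_3 = 305, px0_4 = 290, py0_4 = 65, px1_4 = 420, py1_4 = 135, px1_5 = 325, py1_5 = 60, center_x_6 = 215, center_y_6 = 100, radius_6 = 40, px1_7 = 355, py1_7 = 240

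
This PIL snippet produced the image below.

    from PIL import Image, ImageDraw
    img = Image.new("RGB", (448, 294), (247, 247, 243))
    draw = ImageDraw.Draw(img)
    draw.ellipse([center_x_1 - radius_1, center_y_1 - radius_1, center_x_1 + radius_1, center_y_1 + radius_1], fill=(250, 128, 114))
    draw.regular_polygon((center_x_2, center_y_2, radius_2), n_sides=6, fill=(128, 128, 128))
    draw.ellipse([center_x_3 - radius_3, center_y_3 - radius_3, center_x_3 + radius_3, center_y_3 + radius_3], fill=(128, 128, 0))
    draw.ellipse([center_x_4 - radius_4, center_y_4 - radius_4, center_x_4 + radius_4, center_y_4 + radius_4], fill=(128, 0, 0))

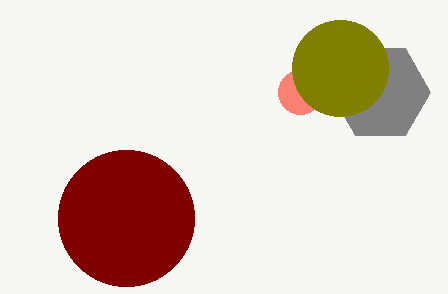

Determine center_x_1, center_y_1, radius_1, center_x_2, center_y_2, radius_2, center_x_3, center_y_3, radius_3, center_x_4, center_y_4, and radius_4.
center_x_1 = 300, center_y_1 = 92, radius_1 = 22, center_x_2 = 380, center_y_2 = 92, radius_2 = 50, center_x_3 = 340, center_y_3 = 68, radius_3 = 48, center_x_4 = 126, center_y_4 = 218, radius_4 = 68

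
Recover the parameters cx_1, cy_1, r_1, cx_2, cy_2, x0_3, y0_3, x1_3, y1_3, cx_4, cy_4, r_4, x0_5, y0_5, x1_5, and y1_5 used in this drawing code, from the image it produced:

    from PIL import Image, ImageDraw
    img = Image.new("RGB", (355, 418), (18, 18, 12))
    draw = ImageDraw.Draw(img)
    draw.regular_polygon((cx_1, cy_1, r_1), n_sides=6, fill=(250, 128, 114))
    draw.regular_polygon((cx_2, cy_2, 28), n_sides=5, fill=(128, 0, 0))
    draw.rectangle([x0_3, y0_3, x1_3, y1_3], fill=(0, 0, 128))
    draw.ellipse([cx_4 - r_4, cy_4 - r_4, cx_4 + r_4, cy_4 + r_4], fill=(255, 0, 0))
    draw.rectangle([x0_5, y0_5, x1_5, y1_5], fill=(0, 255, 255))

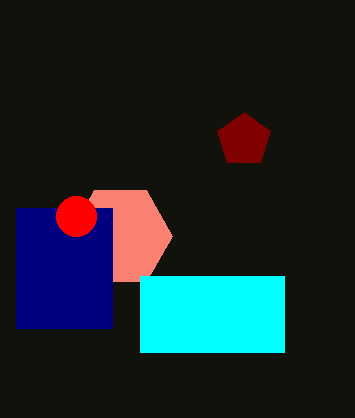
cx_1 = 120, cy_1 = 236, r_1 = 52, cx_2 = 244, cy_2 = 140, x0_3 = 16, y0_3 = 208, x1_3 = 112, y1_3 = 328, cx_4 = 76, cy_4 = 216, r_4 = 20, x0_5 = 140, y0_5 = 276, x1_5 = 284, y1_5 = 352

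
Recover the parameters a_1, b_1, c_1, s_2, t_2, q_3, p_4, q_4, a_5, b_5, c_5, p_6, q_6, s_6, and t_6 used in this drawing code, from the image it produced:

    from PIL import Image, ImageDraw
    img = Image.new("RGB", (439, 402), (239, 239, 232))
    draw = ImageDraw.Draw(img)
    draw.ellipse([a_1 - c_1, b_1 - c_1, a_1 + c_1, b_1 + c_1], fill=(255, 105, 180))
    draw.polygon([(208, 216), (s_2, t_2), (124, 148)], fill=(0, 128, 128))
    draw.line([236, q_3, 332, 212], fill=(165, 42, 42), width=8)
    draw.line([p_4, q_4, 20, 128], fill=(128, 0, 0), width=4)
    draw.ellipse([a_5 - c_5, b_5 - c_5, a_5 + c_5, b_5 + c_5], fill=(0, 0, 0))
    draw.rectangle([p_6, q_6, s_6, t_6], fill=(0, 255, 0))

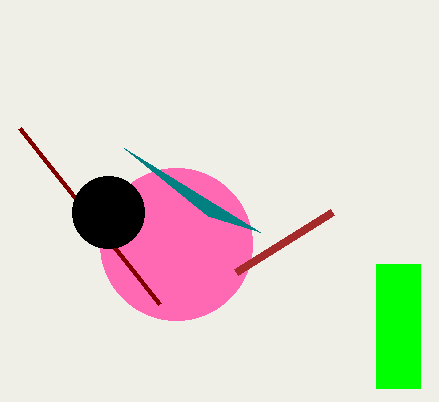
a_1 = 176
b_1 = 244
c_1 = 76
s_2 = 260
t_2 = 232
q_3 = 272
p_4 = 160
q_4 = 304
a_5 = 108
b_5 = 212
c_5 = 36
p_6 = 376
q_6 = 264
s_6 = 420
t_6 = 388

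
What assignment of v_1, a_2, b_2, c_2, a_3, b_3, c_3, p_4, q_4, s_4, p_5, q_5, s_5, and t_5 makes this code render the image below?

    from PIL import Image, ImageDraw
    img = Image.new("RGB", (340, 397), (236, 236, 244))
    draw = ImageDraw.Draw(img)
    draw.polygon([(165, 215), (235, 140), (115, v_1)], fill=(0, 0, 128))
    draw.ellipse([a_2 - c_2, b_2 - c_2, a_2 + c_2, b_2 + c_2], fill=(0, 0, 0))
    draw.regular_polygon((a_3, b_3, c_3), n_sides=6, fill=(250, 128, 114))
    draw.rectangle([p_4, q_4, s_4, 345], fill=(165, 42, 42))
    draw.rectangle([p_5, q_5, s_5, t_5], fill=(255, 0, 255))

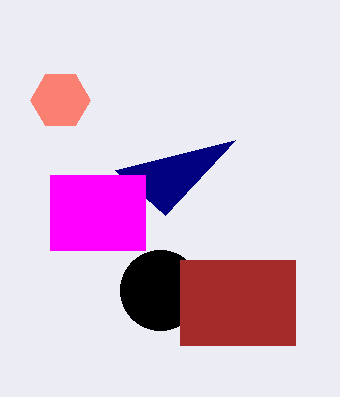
v_1 = 170
a_2 = 160
b_2 = 290
c_2 = 40
a_3 = 60
b_3 = 100
c_3 = 30
p_4 = 180
q_4 = 260
s_4 = 295
p_5 = 50
q_5 = 175
s_5 = 145
t_5 = 250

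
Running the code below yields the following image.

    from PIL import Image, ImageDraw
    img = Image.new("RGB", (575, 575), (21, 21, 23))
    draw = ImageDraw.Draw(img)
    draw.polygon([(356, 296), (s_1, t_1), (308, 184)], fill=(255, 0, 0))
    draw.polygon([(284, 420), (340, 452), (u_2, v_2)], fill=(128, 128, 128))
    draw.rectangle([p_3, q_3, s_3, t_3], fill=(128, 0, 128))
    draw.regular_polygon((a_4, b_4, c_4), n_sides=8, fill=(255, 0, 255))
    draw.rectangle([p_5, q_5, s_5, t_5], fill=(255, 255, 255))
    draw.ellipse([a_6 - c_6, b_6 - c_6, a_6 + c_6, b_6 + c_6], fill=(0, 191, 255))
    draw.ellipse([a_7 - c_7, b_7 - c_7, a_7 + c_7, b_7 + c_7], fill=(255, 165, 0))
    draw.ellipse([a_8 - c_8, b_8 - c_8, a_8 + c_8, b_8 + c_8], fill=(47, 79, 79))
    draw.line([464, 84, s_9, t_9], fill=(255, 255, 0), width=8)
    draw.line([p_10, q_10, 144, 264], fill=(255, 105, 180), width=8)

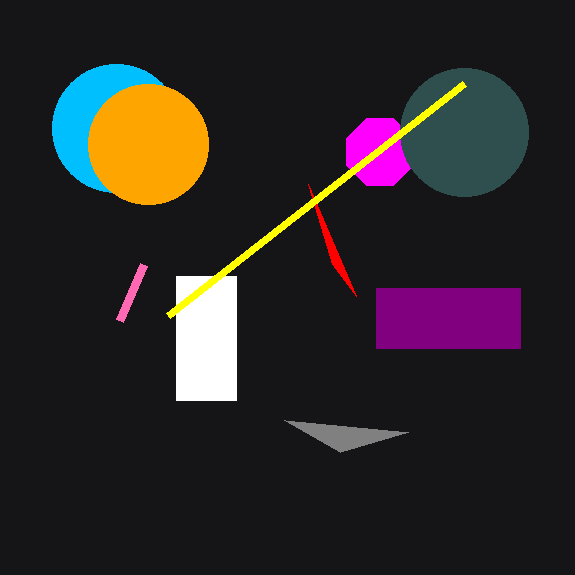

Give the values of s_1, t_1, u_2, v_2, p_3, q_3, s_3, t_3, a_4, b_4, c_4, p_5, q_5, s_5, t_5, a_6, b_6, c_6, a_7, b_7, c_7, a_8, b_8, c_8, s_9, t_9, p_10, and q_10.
s_1 = 332
t_1 = 264
u_2 = 408
v_2 = 432
p_3 = 376
q_3 = 288
s_3 = 520
t_3 = 348
a_4 = 380
b_4 = 152
c_4 = 36
p_5 = 176
q_5 = 276
s_5 = 236
t_5 = 400
a_6 = 116
b_6 = 128
c_6 = 64
a_7 = 148
b_7 = 144
c_7 = 60
a_8 = 464
b_8 = 132
c_8 = 64
s_9 = 168
t_9 = 316
p_10 = 120
q_10 = 320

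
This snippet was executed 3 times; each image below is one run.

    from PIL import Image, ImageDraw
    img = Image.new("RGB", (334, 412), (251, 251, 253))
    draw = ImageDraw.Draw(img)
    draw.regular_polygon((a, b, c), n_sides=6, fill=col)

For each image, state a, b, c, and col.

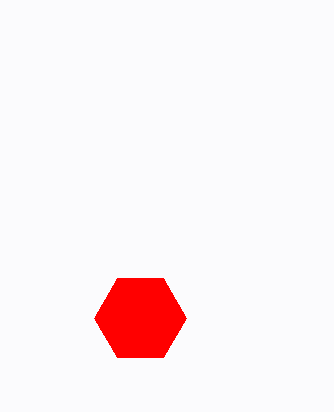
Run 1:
a = 140; b = 318; c = 46; col = 'red'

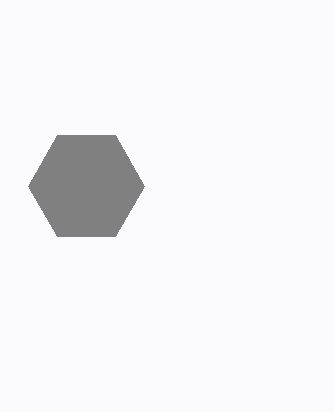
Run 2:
a = 86
b = 186
c = 58
col = 'gray'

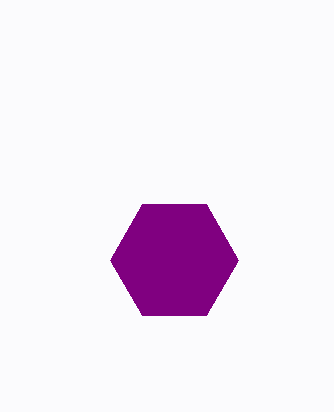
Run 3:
a = 174, b = 260, c = 64, col = 'purple'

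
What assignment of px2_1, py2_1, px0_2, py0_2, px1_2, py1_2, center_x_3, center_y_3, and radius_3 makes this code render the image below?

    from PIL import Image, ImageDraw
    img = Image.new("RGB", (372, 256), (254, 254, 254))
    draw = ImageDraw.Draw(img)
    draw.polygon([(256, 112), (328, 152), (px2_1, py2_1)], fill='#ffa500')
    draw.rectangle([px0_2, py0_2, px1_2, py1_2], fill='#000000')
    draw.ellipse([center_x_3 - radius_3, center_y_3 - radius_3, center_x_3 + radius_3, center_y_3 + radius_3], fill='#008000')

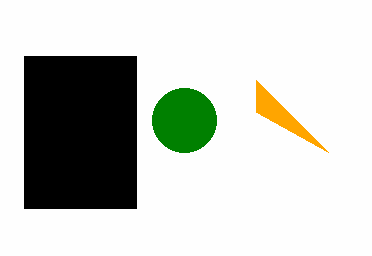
px2_1 = 256, py2_1 = 80, px0_2 = 24, py0_2 = 56, px1_2 = 136, py1_2 = 208, center_x_3 = 184, center_y_3 = 120, radius_3 = 32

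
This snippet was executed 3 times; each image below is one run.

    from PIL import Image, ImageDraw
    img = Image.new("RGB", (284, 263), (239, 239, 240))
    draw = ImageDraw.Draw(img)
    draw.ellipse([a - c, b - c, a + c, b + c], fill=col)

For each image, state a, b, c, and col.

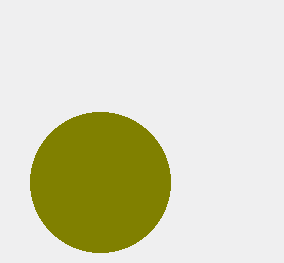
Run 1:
a = 100, b = 182, c = 70, col = 'olive'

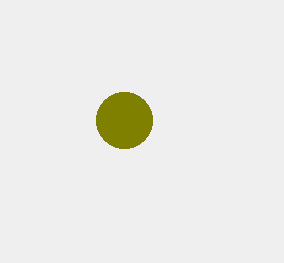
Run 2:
a = 124
b = 120
c = 28
col = 'olive'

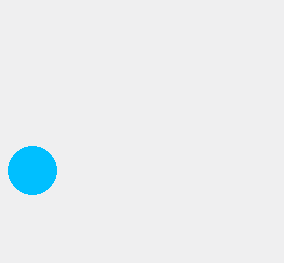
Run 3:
a = 32, b = 170, c = 24, col = 'deepskyblue'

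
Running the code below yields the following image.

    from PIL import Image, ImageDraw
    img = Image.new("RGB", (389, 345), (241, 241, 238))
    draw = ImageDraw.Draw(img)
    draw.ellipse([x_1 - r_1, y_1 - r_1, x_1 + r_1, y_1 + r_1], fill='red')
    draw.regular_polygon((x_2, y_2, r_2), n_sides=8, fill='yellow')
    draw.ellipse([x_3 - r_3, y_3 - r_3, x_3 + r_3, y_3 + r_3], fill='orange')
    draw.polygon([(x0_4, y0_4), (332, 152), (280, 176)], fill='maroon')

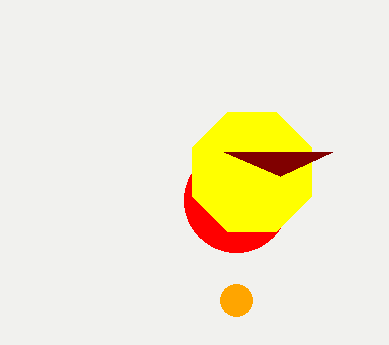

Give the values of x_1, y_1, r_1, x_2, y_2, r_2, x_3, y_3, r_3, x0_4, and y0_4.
x_1 = 236, y_1 = 200, r_1 = 52, x_2 = 252, y_2 = 172, r_2 = 64, x_3 = 236, y_3 = 300, r_3 = 16, x0_4 = 224, y0_4 = 152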